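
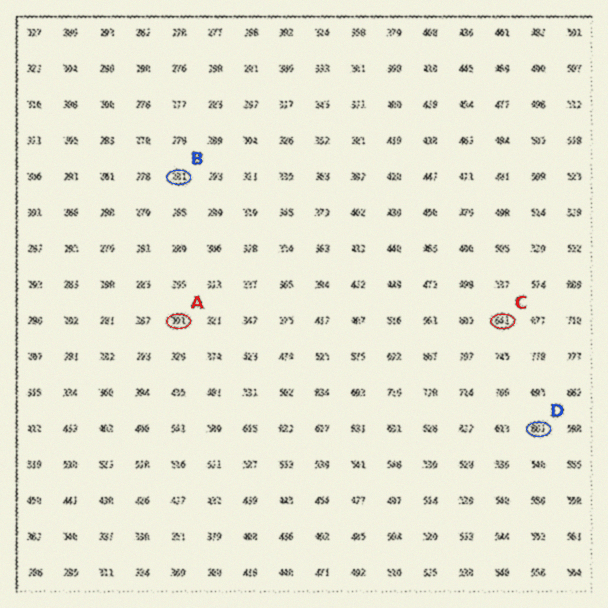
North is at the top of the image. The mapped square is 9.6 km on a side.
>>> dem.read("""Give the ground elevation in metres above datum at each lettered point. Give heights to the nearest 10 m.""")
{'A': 300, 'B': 280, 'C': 640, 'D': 600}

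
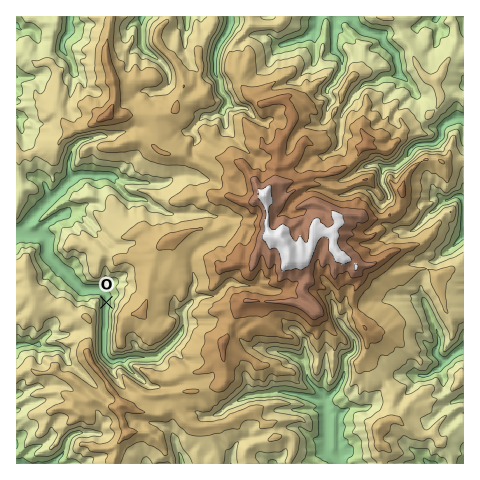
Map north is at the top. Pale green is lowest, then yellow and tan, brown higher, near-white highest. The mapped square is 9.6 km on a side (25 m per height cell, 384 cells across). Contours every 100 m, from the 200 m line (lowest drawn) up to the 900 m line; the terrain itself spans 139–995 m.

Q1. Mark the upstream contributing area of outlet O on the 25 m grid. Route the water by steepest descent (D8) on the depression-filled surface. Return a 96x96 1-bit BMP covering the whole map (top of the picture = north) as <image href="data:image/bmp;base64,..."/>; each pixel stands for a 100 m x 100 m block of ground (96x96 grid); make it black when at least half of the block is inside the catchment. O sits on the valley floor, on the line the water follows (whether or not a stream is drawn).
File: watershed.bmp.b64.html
<image width="96" height="96" href="data:image/bmp;base64,Qk2+BAAAAAAAAD4AAAAoAAAAYAAAAGAAAAABAAEAAAAAAIAEAAATCwAAEwsAAAIAAAAAAAAA////AAAAAAAAAAAAAAAAAAAAAAAAAAAAAAAAAAAAAAAAAAAAAAAAAAAAAAAAAAAAAAAAAAAAAAAAAAAAAAAAAAAAAAAAAAAAAAAAAAAAAAAAAAAAAAAAAAAAAAAAAAAAAAAAAAAAAAAAAAAAAAAAAAAAAAAAAAAAAAAAAAAAAAAAAAAAAAAAAAAAAAAAAAAAAAAAAAAAAAAAAACAAAAAAAAAAAAAAAPAAAAAAAAAAAAAAAfgAAAAAAAAAAAAAAf//AAAAAAAAAAAAA////AAAAAAAAAAAB////gAAAAAAAAAAB////gAAAAAAAAAAD////gAAAAAAAAAAH////gAAAAAAAAAAP////gAAAAAAAAAAP////gAAAAAAAAAAf////AAAAAAAAAAAf////AAAAAAAAAAAf////AAAAAAAAAAAP////gAAAAAAAAAAP////gAAAAAAAAAAP////gAAAAAAAAAAP////wAAAAAAAAAAP////wAAAAAAAAAAP////4AAAAAAAAAAP8f//8AAAAAAAAAAH4f//8AAwAAAAAAAHwP//+ADwAAAAAAAAAP/////gAAAAAAAAAP/////AAAAAAAAAAP/////AAAAAAAAAAP/////AAAAAAAAAAH/////gAAAAAAAAAH/////gAAAAAAAAAH/////gAAAAAAAAAD/////AAAAAAAAAAD////8AAAAAAAAAAD////wAAAAAAAAAAD////wAAAAAAAAAAB////wAAAAAAAAAAA////wAAAAAAAAAAAP///gAAAAAAAAAAAD//8AAAAAAAAAAAAAA/8AAAAAAAAAAAAAAB4AAAAAAAAAAAAAAAAAAAAAAAAAAAAAAAAAAAAAAAAAAAAAAAAAAAAAAAAAAAAAAAAAAAAAAAAAAAAAAAAAAAAAAAAAAAAAAAAAAAAAAAAAAAAAAAAAAAAAAAAAAAAAAAAAAAAAAAAAAAAAAAAAAAAAAAAAAAAAAAAAAAAAAAAAAAAAAAAAAAAAAAAAAAAAAAAAAAAAAAAAAAAAAAAAAAAAAAAAAAAAAAAAAAAAAAAAAAAAAAAAAAAAAAAAAAAAAAAAAAAAAAAAAAAAAAAAAAAAAAAAAAAAAAAAAAAAAAAAAAAAAAAAAAAAAAAAAAAAAAAAAAAAAAAAAAAAAAAAAAAAAAAAAAAAAAAAAAAAAAAAAAAAAAAAAAAAAAAAAAAAAAAAAAAAAAAAAAAAAAAAAAAAAAAAAAAAAAAAAAAAAAAAAAAAAAAAAAAAAAAAAAAAAAAAAAAAAAAAAAAAAAAAAAAAAAAAAAAAAAAAAAAAAAAAAAAAAAAAAAAAAAAAAAAAAAAAAAAAAAAAAAAAAAAAAAAAAAAAAAAAAAAAAAAAAAAAAAAAAAAAAAAAAAAAAAAAAAAAAAAAAAAAAAAAAAAAAAAAAAAAAAAAAAAAAAAAAAAAAAAAAAAAAAAAAAAAAAAAAAAAAAAAAAAAAAAAAAAAAAAAAAAAAAAAAAAAAAAAAAAAAAAAAAAAAAAAAAAAAAAAAAAAAAAAAA="/>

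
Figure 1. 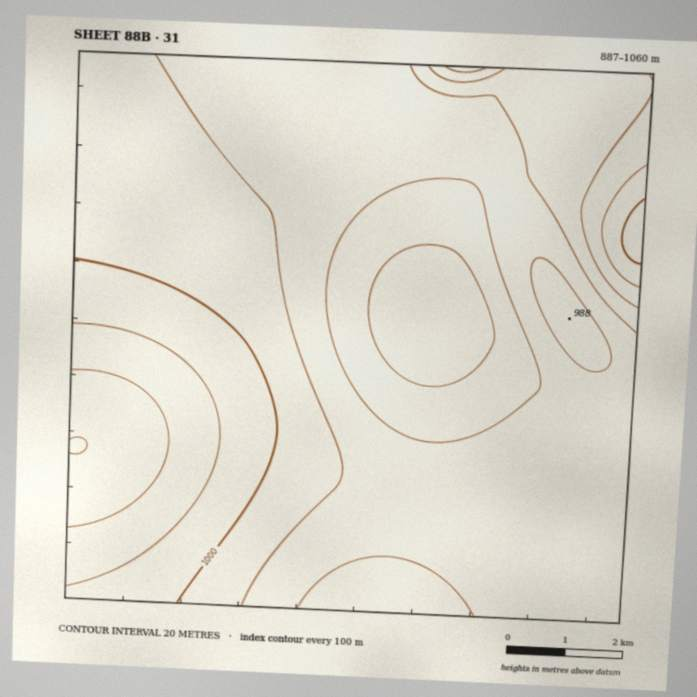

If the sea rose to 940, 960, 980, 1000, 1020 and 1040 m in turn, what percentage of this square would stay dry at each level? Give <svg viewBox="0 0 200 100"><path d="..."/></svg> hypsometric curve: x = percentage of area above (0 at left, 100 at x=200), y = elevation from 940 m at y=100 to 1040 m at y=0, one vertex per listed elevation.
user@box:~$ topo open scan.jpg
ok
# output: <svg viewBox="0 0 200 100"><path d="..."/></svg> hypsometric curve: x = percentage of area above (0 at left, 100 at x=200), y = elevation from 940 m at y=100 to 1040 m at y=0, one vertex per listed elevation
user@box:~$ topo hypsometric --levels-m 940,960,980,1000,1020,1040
<svg viewBox="0 0 200 100"><path d="M185 100l-33-20-77-20-38-20-17-20-12-20"/></svg>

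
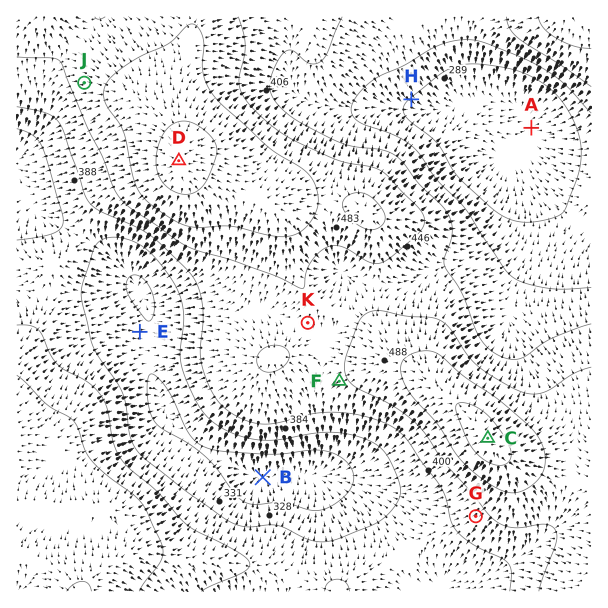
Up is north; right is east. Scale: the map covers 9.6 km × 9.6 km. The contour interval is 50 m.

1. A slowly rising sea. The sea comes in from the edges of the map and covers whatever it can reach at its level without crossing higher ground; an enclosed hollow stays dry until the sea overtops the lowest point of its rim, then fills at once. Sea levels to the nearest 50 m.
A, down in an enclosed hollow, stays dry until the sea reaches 300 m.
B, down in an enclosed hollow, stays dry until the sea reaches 350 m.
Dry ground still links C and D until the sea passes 450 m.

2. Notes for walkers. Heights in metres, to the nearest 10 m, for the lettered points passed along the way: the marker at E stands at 300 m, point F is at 440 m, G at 430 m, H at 300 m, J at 470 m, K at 440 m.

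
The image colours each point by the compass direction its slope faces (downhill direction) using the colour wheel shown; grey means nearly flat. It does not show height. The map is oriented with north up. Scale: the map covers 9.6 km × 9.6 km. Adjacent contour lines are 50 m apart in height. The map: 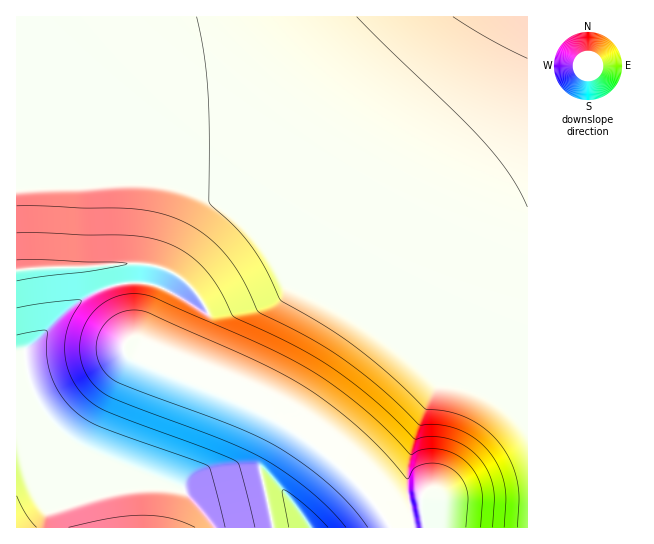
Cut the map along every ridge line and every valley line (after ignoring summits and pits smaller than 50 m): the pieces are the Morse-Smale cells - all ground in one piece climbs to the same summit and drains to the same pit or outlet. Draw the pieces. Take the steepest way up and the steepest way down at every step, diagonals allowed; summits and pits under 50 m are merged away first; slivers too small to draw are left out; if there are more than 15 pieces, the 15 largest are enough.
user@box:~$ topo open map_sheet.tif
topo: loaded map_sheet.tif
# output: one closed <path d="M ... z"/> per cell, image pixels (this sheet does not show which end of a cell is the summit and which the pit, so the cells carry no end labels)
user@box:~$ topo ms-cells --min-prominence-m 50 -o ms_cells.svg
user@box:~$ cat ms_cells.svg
<path d="M527 16l-510 0-1 254 81-3 16-3 33 0 17 4 14 7 19 18 11 16 1 6-16 38-6 6-32 9 88 35 37 18 23 15 28 21 33 32 20 25 7 14 137 0z"/><path d="M146 264l-112 4-18 3 1 257 256-1-13-61 21-41-4-5-35-17-89-36 33-8 9-12 13-34-12-20-15-16-18-9z"/><path d="M283 424l-23 42 12 60 2 2 115-1-6-13-12-16-30-31-30-24z"/>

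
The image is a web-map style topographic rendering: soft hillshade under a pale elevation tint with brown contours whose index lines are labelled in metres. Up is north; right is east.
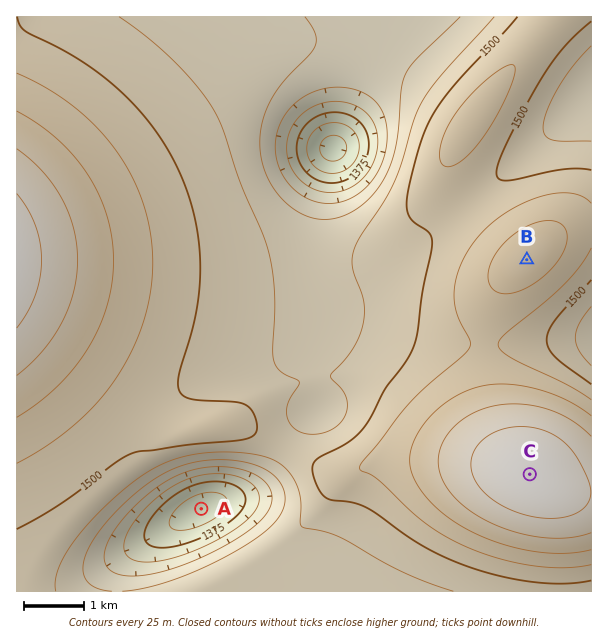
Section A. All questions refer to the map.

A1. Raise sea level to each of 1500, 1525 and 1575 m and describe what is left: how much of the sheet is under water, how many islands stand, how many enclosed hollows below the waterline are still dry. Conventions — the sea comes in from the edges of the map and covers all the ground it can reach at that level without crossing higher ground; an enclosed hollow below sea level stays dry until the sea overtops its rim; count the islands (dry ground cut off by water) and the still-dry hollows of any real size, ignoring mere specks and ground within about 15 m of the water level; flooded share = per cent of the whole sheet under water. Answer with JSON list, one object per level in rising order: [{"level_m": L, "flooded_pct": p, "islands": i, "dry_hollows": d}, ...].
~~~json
[{"level_m": 1500, "flooded_pct": 52, "islands": 0, "dry_hollows": 0}, {"level_m": 1525, "flooded_pct": 73, "islands": 0, "dry_hollows": 0}, {"level_m": 1575, "flooded_pct": 92, "islands": 0, "dry_hollows": 0}]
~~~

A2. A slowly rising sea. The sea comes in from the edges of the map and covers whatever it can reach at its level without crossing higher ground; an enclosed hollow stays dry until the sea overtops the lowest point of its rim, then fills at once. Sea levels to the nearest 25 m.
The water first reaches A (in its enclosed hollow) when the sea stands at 1450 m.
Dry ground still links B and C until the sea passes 1525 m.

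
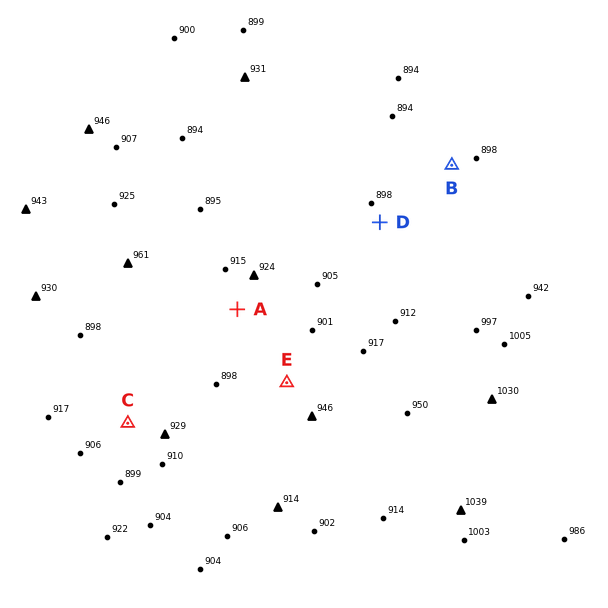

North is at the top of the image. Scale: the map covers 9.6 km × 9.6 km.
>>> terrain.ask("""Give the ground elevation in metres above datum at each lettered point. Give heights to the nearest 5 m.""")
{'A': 910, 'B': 895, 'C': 910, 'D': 900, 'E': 915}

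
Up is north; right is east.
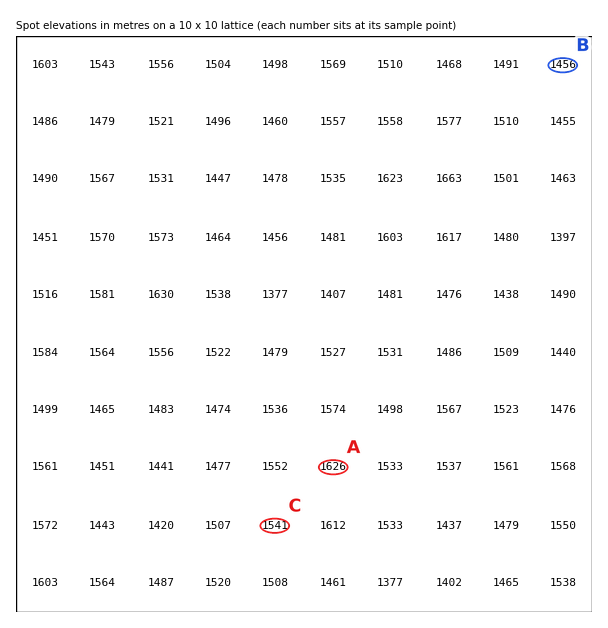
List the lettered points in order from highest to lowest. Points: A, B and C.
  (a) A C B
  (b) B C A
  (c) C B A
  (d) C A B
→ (a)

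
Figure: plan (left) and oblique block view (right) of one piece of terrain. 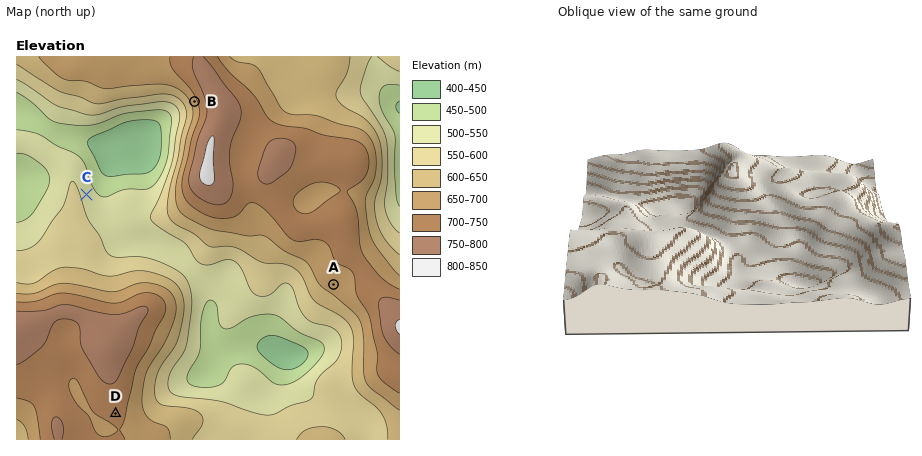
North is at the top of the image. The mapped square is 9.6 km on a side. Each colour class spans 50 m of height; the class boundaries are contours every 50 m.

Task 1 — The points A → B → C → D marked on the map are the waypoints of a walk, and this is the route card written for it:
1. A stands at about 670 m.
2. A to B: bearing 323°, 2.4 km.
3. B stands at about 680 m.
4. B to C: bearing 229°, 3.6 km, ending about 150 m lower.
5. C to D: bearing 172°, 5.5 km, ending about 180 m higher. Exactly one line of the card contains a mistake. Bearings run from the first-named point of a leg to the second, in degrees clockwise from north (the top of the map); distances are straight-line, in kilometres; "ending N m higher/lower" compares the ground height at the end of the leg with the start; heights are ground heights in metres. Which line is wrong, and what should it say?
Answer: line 2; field distance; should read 5.7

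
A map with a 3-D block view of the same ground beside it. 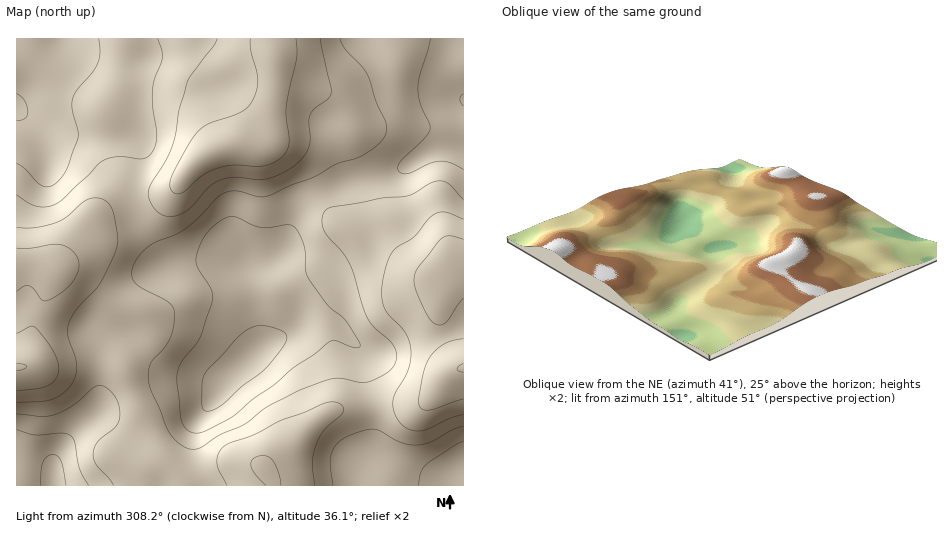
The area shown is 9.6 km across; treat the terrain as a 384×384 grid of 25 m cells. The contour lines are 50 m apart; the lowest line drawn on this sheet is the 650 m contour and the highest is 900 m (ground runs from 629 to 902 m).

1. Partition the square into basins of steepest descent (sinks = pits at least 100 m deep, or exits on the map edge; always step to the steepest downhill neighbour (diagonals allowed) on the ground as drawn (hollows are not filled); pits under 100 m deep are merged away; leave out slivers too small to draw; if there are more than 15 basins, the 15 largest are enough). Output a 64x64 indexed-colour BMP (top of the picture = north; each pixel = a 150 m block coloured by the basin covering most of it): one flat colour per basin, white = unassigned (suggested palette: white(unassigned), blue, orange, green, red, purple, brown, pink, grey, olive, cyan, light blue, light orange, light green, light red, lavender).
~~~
<image width="64" height="64" href="data:image/bmp;base64,Qk12CAAAAAAAAHYAAAAoAAAAQAAAAEAAAAABAAQAAAAAAAAIAAATCwAAEwsAABAAAAAAAAAA////ALR3HwAOf/8ALKAsACgn1gC9Z5QAS1aMAMJ34wB/f38AIr28AM++FwDox64AeLv/AIrfmACWmP8A1bDFADMzMzMzMzMzMzMzMxERERERERREREREREREREREREREMzMzMzMzMzMzMzMxERERERERREREREREREREREREREQzMzMzMzMzMzMzMxERERERERFERERERERERERERERERDMzMzMzMzMzMzMRERERERERERREREREREREREREREREMzMzMzMzMzMzMxEREREREREREUREREREREREREREREQzMzMzMzMzMzMzERERERERERERFERERERERERERERERDMzMzMzMzMzMzERERERERERERERREREREREREREREREMzMzMzMzMzMzMREREREREREREREUREREREREREREREQzMzMzMzMzMzMxERERERERERERERFERERERERERERERDMzMzMzMzMzMxERERERERERERERERREREREREREREREMzMzMzMzMzMzERERERERERERERERERREREREREREREQzMzMzMzMzMzERERERERERERERERERERERERRERERERDMzMzMzMzMzMRERERERERERERERERERERERERERFEREMzMzMzMzMzMxERERERERERERERERERERERERERERREQzMzMzMzMzMxEREREREREREREREREREREREREREREURDMzMzMzMzMzERERERERERERERERERERERERERERERREMzMzMzMzMzERERERERERERERERERERERERERERERERQREREzMzMzERERERERERERERERERERERERERERERERERERERERERERERERERERERERERERERERERERERERERERERERERERERERERERERERERERERERERERERERERERERERERERERERERERERERERERERERERERERERERERERERERERERERERERERERERERERERERERERERERERERERERERERERERERERERERERERERERERERERERERERERERERERERERERERERERERERERERERERERERERERERERERERERERERERERERERERERERERERERERERERERERERERERERERERERERERERERERERERERERERERERERERERERERERERERERERERERERERERERERERERERERERERERERERERERERERERERERERERERERERERERERERERERERERERERERERERERERERERERERERERERERERERERERERERERERERERERERERERERERERERERERERERERERERERERERERERERERERERERERERERERERERERERERERERERERERERERERERERESEREREREREREREREREREREREREREREREREREREREiIiIhERERERERERERERERERERERERERERERERERERESIiIiIRERERERERERERERERERERERERERERERERERERIiIiIhEREREREREREREREREREREREREREREREREREREiIiIiIRERERERERERERERERERERERERERERERERERESIiIiIiERERERERERERERERERERERERERERERERERERIiIiIiIREREREREREREREREREREREREREREREREREREiIiIiIiERERERERERERERERERERERERERERERERERESIiIiIiIhERERERERERERERERERERERERERERERERERIiIiIiIiIhEREREREREREREREREREREREREREREREREiIiIiIiIiIRERERERERERERERERERERERERERERERESIiIiIiIiIiIiIiERERERERERERERERERERERERERERIiIiIiIiIiIiIiIhEREREREREREREREREREREREREREiIiIiIiIiIiIiIiIRERERERERERERERERERERERERESIiIiIiIiIiIiIiIiERERERERERERERERERERERERERIiIiIiIiIiIiIiIiIhEREREREREREREREREREREREREiIiIiIiIiIiIiIiIiIRERERERERERERERERERERERESIiIiIiIiIiIiIiIiIiIhERERERERERERERERERERERIiIiIiIiIiIiIiIiIiIiIiIiEREREREREREREREREREiIiIiIiIiIiIiIiIiIiIiIiIRERERERERERERERERESIiIiIiIiIiIiIiIiIiIiIiIhERERERERERERERERERIiIiIiIiIiIiIiIiIiIiIiIiEREREREREREREREREREiIiIiIiIiIiIiIiIiIiIiIiIRERERERERERERERERESIiIiIiIiIiIiIiIiIiIiIiIiERERERERERERERERERIiIiIiIiIiIiIiIiIiIiIiIiIREREREREREREREREREiIiIiIiIiIiIiIiIiIiIiIiIhERERERERERERERERESIiIiIiIiIiIiIiIiIiIiIiIiERERERERERERERERERIiIiIiIiIiIiIiIiIiIiIiIiIREREREREREREREREREiIiIiIiIiIiIiIiIiIiIiIiIhERERERERERERERERESIiIiIiIiIiIiIiIiIiIiIiIiERERERERERERERERERIiIiIiIiIiIiIiIiIiIiIiIiIREREREREREREREREREiIiIiIiIiIiIiIiIiIiIiIiIhERERERERERERERERESIiIiIiIiIiIiIiIiIiIiIiIiERERERERERERERERER"/>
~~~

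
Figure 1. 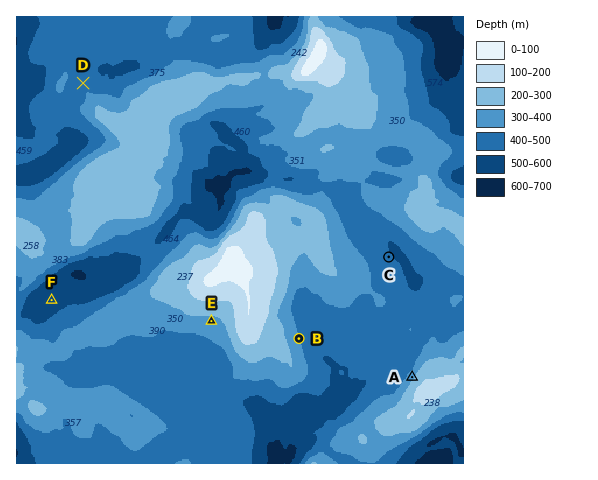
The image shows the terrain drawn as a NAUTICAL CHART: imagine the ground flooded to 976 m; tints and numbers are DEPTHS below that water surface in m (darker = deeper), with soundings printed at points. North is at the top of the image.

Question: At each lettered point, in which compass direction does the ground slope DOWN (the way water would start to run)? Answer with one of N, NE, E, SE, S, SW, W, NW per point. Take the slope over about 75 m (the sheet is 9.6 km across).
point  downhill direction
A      NW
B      E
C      NE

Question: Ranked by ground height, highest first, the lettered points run E D F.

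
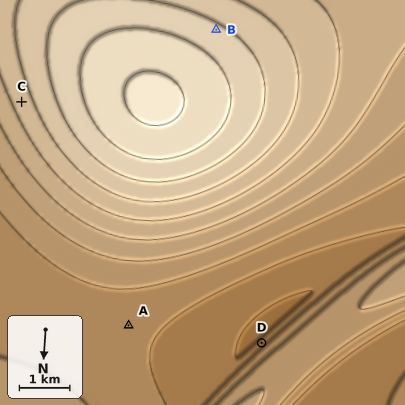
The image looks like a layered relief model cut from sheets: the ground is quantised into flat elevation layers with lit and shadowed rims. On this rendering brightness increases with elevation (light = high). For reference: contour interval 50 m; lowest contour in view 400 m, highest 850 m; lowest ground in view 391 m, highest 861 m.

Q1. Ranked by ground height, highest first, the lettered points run B C A D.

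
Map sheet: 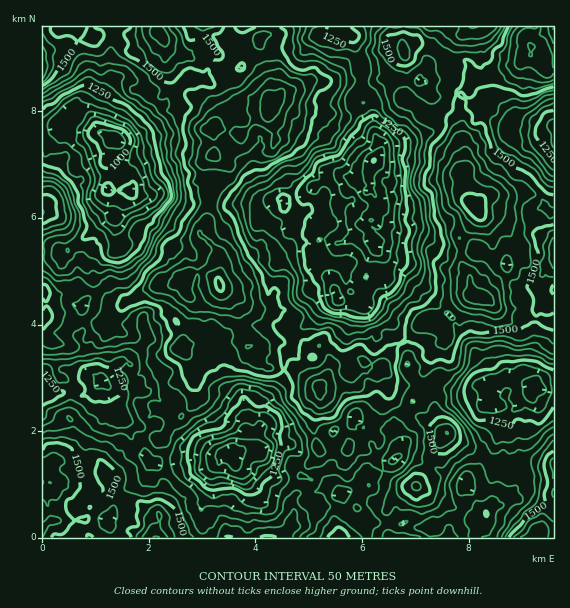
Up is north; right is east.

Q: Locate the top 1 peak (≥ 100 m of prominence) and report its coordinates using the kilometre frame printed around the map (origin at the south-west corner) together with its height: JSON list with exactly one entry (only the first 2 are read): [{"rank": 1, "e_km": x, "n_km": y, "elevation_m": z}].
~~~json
[{"rank": 1, "e_km": 8.04, "n_km": 6.29, "elevation_m": 1786}]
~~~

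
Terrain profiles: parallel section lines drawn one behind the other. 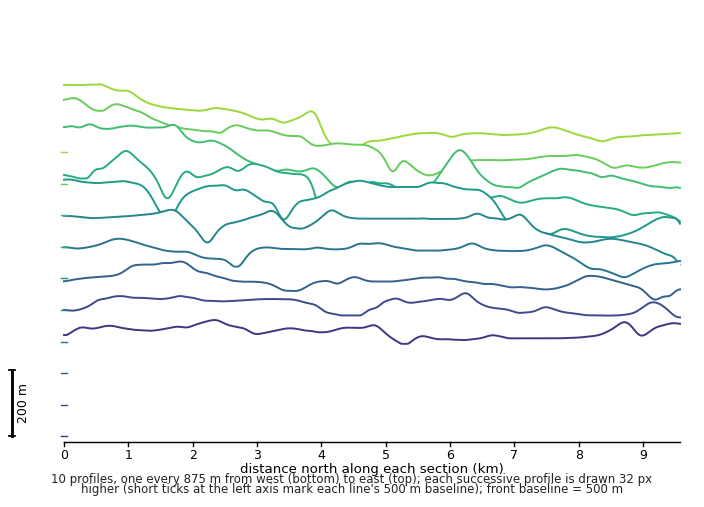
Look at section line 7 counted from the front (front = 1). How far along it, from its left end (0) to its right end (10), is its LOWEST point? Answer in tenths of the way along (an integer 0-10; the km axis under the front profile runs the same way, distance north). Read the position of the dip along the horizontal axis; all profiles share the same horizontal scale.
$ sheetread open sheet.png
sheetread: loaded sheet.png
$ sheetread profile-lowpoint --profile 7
10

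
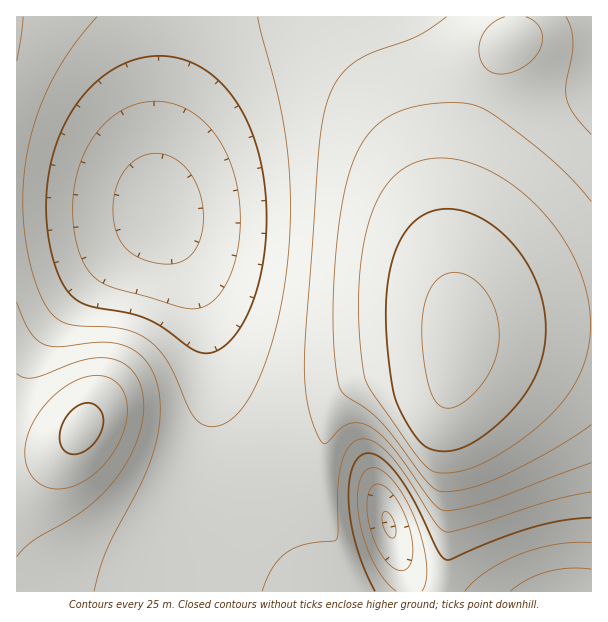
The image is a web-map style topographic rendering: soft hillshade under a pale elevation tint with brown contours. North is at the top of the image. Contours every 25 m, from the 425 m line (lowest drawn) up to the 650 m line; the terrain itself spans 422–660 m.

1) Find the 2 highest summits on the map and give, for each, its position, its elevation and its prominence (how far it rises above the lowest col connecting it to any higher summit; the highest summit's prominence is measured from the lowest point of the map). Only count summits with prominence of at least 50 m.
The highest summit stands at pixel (459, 336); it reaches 660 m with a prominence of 238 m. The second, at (81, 429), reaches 633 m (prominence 103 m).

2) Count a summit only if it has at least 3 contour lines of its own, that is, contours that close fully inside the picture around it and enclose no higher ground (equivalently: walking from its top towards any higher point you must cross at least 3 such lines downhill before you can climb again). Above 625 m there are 1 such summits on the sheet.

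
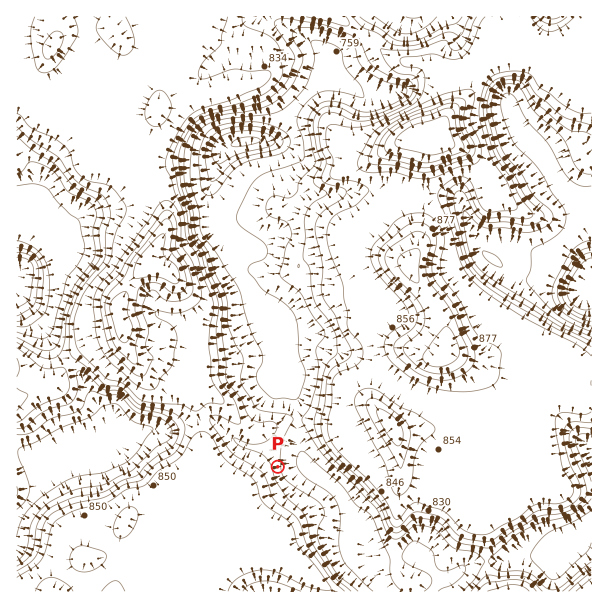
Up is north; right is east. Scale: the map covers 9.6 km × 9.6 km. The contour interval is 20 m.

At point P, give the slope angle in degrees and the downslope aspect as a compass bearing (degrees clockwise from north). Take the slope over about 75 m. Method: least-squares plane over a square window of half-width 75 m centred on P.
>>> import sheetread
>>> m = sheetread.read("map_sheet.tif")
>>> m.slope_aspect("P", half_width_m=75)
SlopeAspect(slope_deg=8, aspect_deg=81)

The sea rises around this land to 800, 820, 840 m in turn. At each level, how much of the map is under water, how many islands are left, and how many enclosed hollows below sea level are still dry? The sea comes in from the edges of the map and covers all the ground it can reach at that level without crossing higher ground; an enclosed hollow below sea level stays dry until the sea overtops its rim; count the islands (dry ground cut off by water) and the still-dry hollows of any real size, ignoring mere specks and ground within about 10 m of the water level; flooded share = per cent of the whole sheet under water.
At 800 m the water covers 36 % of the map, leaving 0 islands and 0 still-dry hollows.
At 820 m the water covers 42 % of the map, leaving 0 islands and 0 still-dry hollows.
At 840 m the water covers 51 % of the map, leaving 0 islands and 0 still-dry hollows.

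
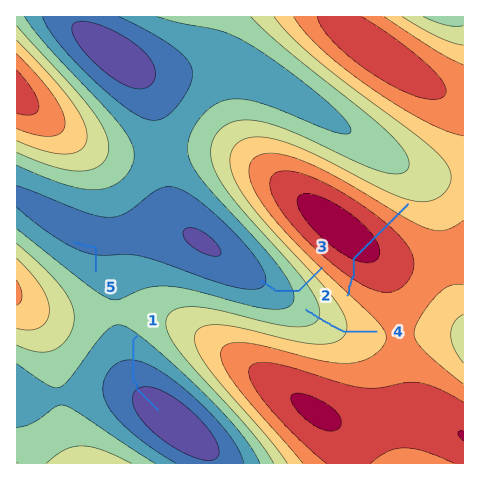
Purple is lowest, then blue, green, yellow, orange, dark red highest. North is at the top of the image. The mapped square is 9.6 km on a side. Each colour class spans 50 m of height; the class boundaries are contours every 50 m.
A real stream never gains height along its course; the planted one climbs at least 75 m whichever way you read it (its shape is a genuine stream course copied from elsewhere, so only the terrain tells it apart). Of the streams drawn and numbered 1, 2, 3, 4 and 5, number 2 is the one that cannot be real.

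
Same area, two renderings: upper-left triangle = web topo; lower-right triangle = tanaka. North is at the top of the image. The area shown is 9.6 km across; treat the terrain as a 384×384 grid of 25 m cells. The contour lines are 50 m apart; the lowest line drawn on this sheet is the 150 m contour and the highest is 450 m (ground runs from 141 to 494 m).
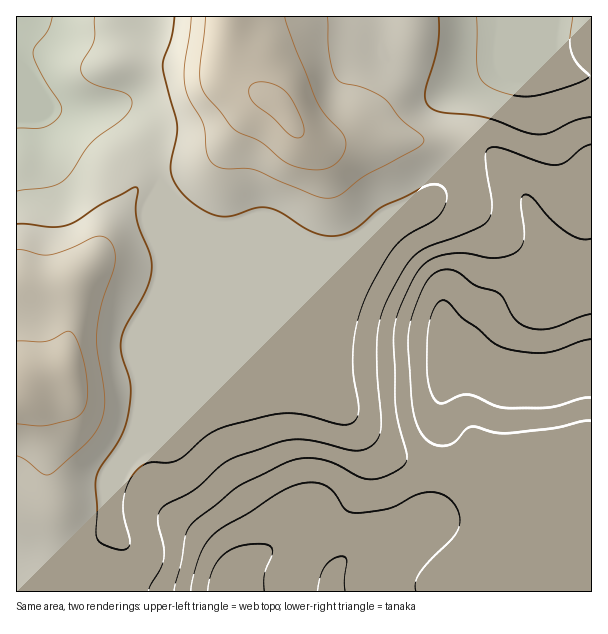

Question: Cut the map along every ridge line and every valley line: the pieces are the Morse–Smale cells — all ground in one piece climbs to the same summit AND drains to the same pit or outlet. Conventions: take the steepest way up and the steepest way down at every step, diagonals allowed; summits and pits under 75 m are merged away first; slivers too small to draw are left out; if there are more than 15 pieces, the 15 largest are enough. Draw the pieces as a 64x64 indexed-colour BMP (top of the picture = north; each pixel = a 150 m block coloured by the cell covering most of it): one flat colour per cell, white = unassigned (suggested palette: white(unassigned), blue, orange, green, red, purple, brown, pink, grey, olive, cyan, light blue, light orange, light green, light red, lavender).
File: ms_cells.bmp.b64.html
<image width="64" height="64" href="data:image/bmp;base64,Qk12CAAAAAAAAHYAAAAoAAAAQAAAAEAAAAABAAQAAAAAAAAIAAATCwAAEwsAABAAAAAAAAAA////ALR3HwAOf/8ALKAsACgn1gC9Z5QAS1aMAMJ34wB/f38AIr28AM++FwDox64AeLv/AIrfmACWmP8A1bDFADMzMxERERERERERERERERERERERERERERERIiIiIiIiMzMzEREREREREREREREREREREREREREREREiIiIiIiIzMzMxERERERERERERERERERERERERERERESIiIiIiIjMzMzERERERERERERERERERERERERERERERIiIiIiIiMzMzMxEREREREREREREREREREREREREREREiIiIiIiIzMzMzMRERERERERERERERERERERERERERESIiIiIiIjMzMzMzERERERERERERERERERERERERERERIiIiIiIiMzMzMzMxEREREREREREREREREREREREREREiIiIiIiIzMzMzMzERERERERERERERERERERERERERESIiIiIiIjMzMzMzMRERERERERERERERERERERERERERIiIiIiIiMzMzMzMxERERERERERERERERERERERERERIiIiIiIiIzMzMzMzERERERERERERERERERERERERERIiIiIiIiIjMzMzMzMREREREREREREREREREREREREREiIiIiIiIiMzMzMzMzERERERERERERERERERERERESIiIiIiIiIiIzMzMzMzMRERERERERERERERERERESIiIiIiIiIiIiIjMzMzMzMzEREREREREREREREREREiIiIiIiIiIiIiIiMzMzMzMzMREREREREREREREREREiIiIiIiIiIiIiIiIzMzMzMzMxEREREREREREREREREiIiIiIiIiIiIiIiIjMzMzMzMzMREREREREREREREREiIiIiIiIiIiIiIiIiMzMzMzMzMxEREREREREREREREiIiIiIiIiIiIiIiIiIzMzMzMzMzMRERERERERERERESIiIiIiIiIiIiIiIiIjMzMzMzMzMxERERERERERERESIiIiIiIiIiIiIiIiIiMzMzMzMzMzERERERERERERERIiIiIiIiIiIiIiIiIiIzMzMzMzMzMxERERERERERERIiIiIiIiIiIiIiIiIiIjMzMzMzMzMzEREREREREREREiIiIiIiIiIiIiIiIiIiMzMzMzMzMzMRERERERERERESIiIiIiIiIiIiIiIiIiIzMzMzMzMzMxERERERERERESIiIiIiIiIiIiIiIiIiIjMzMzMzMzMzERERERERERERIiIiIiIiIiIiIiIiIiIiMzMzMzMzMzMRERERERERERIiIiIiIiIiIiIiIiIiIiUzMzMzMzMzMxERERERERERIiIiIiIiIiIiIiIiIiIiJTMzMzMzMzMzERERERERERIiIiIiIiIiIiIiIiIiIiIlMzMzMzMzMzMRERERERERIiIiIiIiIiIiIiIiIiIiIlUzMzMzMzMzMxERERERERIiIiIiIiIiIiIiIiIiIiIiVTMzMzMzMzMzERERERERIiIiIiIiIiIiIiIiIiIiIiVVMzMzMzMzMzMRERERERIiIiIiIiIiIiIiIiIiIiIiVVUzMzMzMzMzMxERERERIiIiIiIiIiIiIiIiIiIiIiVVVTMzMzMzMzMzERERERIiIiIiIiIiIiIiIiIiIiIiJVVVMzMzMzMzMzMRERERIiIiIiIiIiIiIiIiIiIiIiIlVVUzMzMzMzMzMxERERIiIiIiIiIiIiIiIiIiIiIiIiVVVTMzMzMzMzMzERERIiIiIiREREQiIiIiIiIiIiIiVVVVMzMzMzMzMzMRERIiIiIkREREREQiIiIiIiIiIiJVVVUzMzMzMzMzMxERREREREREREREREIiIiIiIiIiIlVVVTMzMzMzMzMzERREREREREREREREREIiIiIiIiIlVVVVMzMzMzMzMzMRREREREREREREREREREIiIiIiIiVVVVUzMzMzMzMzMxREREREREREREREREREREIiIiIiVVVVVTMzMzMzMzMzREREREREREREREREREREQiIiIiJVVVVVMzMzMzMzMzNEREREREREREREREREREREIiIiJVVVVVUzMzMzMzMzM0REREREREREREREREREREQiIiJVVVVVVTMzMzMzMzM0REREREREREREREREREREREIiJVVVVVVVMzMzMzMzMzREREREREREREREREREREREQiVVVVVVVVUzMzMzMzMzNEREREREREREZmZmZmZmZmZlVVVVVVVVVTMzMzMzMzNEREREREREREZmZmZmZmZmZmVVVVVVVVVVMzMzMzMzM0REREREREREZmZmZmZmZmZmZVVVVVVVVVUzMzMzMzNERERERERERERmZmZmZmZmZmZlVVVVVVVVVTM0RERERERERERERERERmZmZmZmZmZmZmVVVVVVVVVVMzREREREREREREREREZmZmZmZmZmZmZmZlVVVVVVVVUzREREREREREREREREZmZmZmZmZmZmZmZmZVVVVVVVVTREREREREREREREREZmZmZmZmZmZmZlVVVVVVVVVVVVRERERERERERERERERmZmZmZmZmZmVVVVVVVVVVVVVVVERERERERERERERERmZmZmZmZmZmVVVVVVVVVVVVVVVURERERERERERERERGZmZmZmZmZmZVVVVVVVVVVVVVVVREREREREREREREREZmZmZmZmZmZlVVVVVVVVVVVVVVVERERERERERERERERmZmZmZmZmZmVVVVVVVVVVVVVVVURERERERERERERERGZmZmZmZmZmZVVVVVVVVVVVVVVV"/>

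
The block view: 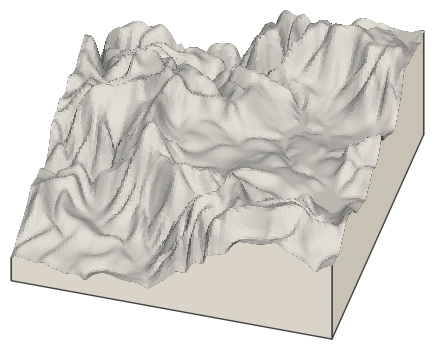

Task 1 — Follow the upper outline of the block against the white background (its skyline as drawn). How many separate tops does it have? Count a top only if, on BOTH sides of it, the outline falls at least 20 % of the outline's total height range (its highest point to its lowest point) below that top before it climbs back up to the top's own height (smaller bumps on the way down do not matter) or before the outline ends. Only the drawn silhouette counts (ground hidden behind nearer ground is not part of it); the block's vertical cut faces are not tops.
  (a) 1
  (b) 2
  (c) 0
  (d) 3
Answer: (c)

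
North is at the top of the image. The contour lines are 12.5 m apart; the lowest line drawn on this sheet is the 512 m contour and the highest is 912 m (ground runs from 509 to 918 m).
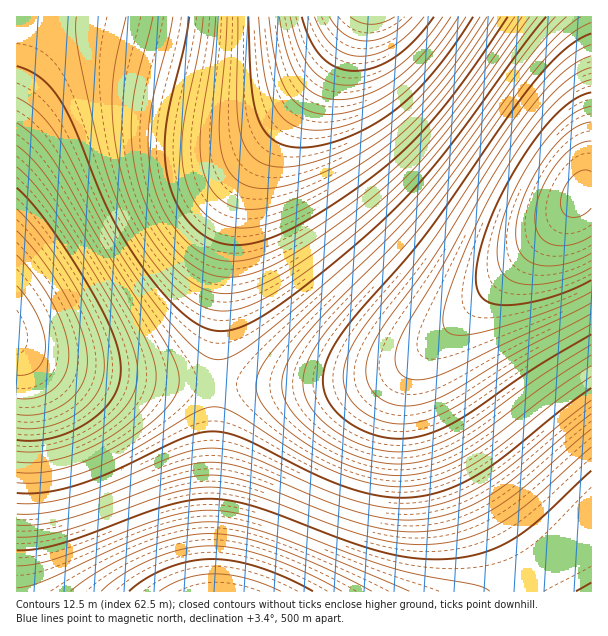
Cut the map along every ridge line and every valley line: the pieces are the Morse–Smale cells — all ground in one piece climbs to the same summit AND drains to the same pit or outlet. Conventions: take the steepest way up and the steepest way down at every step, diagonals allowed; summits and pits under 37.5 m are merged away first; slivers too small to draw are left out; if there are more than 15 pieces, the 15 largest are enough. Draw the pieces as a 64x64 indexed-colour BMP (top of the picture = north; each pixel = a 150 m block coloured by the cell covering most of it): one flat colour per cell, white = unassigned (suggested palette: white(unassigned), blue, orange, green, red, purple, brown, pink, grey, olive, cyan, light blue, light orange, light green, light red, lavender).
<image width="64" height="64" href="data:image/bmp;base64,Qk12CAAAAAAAAHYAAAAoAAAAQAAAAEAAAAABAAQAAAAAAAAIAAATCwAAEwsAABAAAAAAAAAA////ALR3HwAOf/8ALKAsACgn1gC9Z5QAS1aMAMJ34wB/f38AIr28AM++FwDox64AeLv/AIrfmACWmP8A1bDFAEREREREREREREREIiIiIiIiIiIiIiIiIiIiIiIiIiIiREREREREREREREQiIiIiIiIiIiIiIiIiIiIiIiIiIiJERERERERERERERCIiIiIiIiIiIiIiIiIiIiIiIiIiIkREREREREREREREIiIiIiIiIiIiIiIiIiIiIiIiIiIiREREREREREREREQiIiIiIiIiIiIiIiIiIiIiIiIiIiJERERERERERERERCIiIiIiIiIiIiIiIiIiIiIiIiIiIkREREREREREREREIiIiIiIiIiIiIiIiIiIiIiIiIiIiREREREREREREREQiIiIiIiIiIiIiIiIiIiIiIiIiIiJERERERERERERERCIiIiIiIiIiIiIiIiIiIiIiIiIiIkREREREREREREREIiIiIiIiIiIiIiIiIiIiIiIiIiIiREREREREREREREQiIiIiIiIiIiIiIiIiIiIiIiIiIiJERERERERERERERCIiIiIiIiIiIiIiIiIiIiIiIiIiIkREREREREREREREIiIiIiIiIiIiIiIiIiIiIiIiIiIiREREREREREREREQiIiIiIiIiIiIiIiIiIiIiIiIiIiJERERERERERERERCIiIiIiIiIiIiIiIiIiIiIiIiIiIkREREREREREREREIiIiIiIiIiIiIiIiIiIiIiIiIiIiREREREREREREREQiIiIiIiIiIiIiIiIiIiIiIiIiIiJERERERERERERERCIiIiIiIiIiIiIiIiIiIiIiIiIiIkREREREREREREREIiIiIiIiIiIiIiIiIiIiIiIiIiIiREREREREREREREQiIiIiIiIiIiIiIiIiIiIiIiIiIiJERERERERERERERCIiIiIiIiIiIiIiIiIiIiIiIiIiIkREREREREREREREIiIiIiIiIiIiIiIiIiIiIiIiIiIiREREREREREREREQiIiIiIiIiIiIiIiIiIiIiIiIiIiJEREREREREQzMzMxERERERERESIiIiIiIiIiIiIiIiIkREREQzMzMzMzMzERERERERERERESIiIiIiIiIiIiIiREQzMzMzMzMzMzMRERERERERERERESIiIiIiIiIiIiJEMzMzMzMzMzMzMxEREREREREREREREiIiIiIiIiIiIjMzMzMzMzMzMzMzERERERERERERERERIiIiIiIiIiIiMzMzMzMzMzMzMzMRERERERERERERERESIiIiIiIiIiIzMzMzMzMzMzMzMxEREREREREREREREREiIiIiIiIiIjMzMzMzMzMzMzMzMRERERERERERERERERIiIiIiIiIiMzMzMzMzMzMzMzMxERERERERERERERERESIiIiIiIiIzMzMzMzMzMzMzMzERERERERERERERERERESIiIiIiIjMzMzMzMzMzMzMzMREREREREREREREREREREiIiIiIiMzMzMzMzMzMzMzMxERERERERERERERERERERIiIiIiIzMzMzMzMzMzMzMzERERERERERERERERERERESIiIiIjMzMzMzMzMzMzMzMREREREREREREREREREREREiIiIiMzMzMzMzMzMzMzMxERERERERERERERERERERERIiIiIzMzMzMzMzMzMzMzERERERERERERERERERERERESIiIjMzMzMzMzMzMzMzMxEREREREREREREREREREREREiIiMzMzMzMzMzMzMzMzERERERERERERERERERERERERIiIzMzMzMzMzMzMzMzMRERERERERERERERERERERERESIjMzMzMzMzMzMzMzMxERERERERERERERERERERERERIiMzMzMzMzMzMzMzMzMRERERERERERERERERERERERESIzMzMzMzMzMzMzMzMxEREREREREREREREREREREREREjMzMzMzMzMzMzMzMzERERERERERERERERERERERERERMzMzMzMzMzMzMzMzMxEREREREREREREREREREREREREzMzMzMzMzMzMzMzMzMRERERERERERERERERERERERETMzMzMzMzMzMzMzMzMxERERERERERERERERERERERERMzMzMzMzMzMzMzMzMzMREREREREREREREREREREREREzMzMzMzMzMzMzMzMzMzERERERERERERERERERERERETMzMzMzMzMzMzMzMzMzMRERERERERERERERERERERERMzMzMzMzMzMzMzMzMzMzEREREREREREREREREREREREzMzMzMzMzMzMzMzMzMzMxERERERERERERERERERERETMzMzMzMzMzMzMzMzMzMzMRERERERERERERERERERERMzMzMzMzMzMzMzMzMzMzMxEREREREREREREREREREREzMzMzMzMzMzMzMzMzMzMzMRERERERERERERERERERETMzMzMzMzMzMzMzMzMzMzMzERERERERERERERERERERMzMzMzMzMzMzMzMzMzMzMzMxEREREREREREREREREREzMzMzMzMzMzMzMzMzMzMzMzERERERERERERERERERETMzMzMzMzMzMzMzMzMzMzMzMxERERERERERERERERERMzMzMzMzMzMzMzMzMzMzMzMzMREREREREREREREREREzMzMzMzMzMzMzMzMzMzMzMzMxERERERERERERERERETMzMzMzMzMzMzMzMzMzMzMzMzMRERERERERERERERER"/>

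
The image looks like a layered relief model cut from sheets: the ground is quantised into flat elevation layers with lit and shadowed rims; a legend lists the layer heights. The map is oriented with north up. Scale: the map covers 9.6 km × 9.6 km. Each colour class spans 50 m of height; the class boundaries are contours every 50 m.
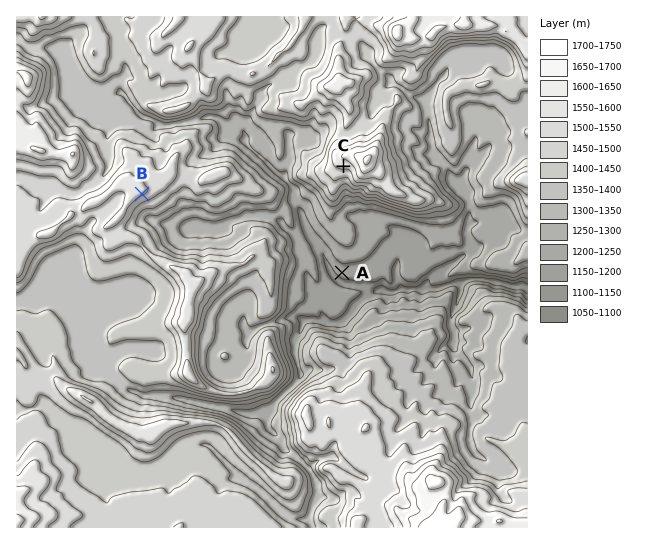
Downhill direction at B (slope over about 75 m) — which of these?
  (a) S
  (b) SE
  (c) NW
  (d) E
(b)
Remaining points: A SW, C S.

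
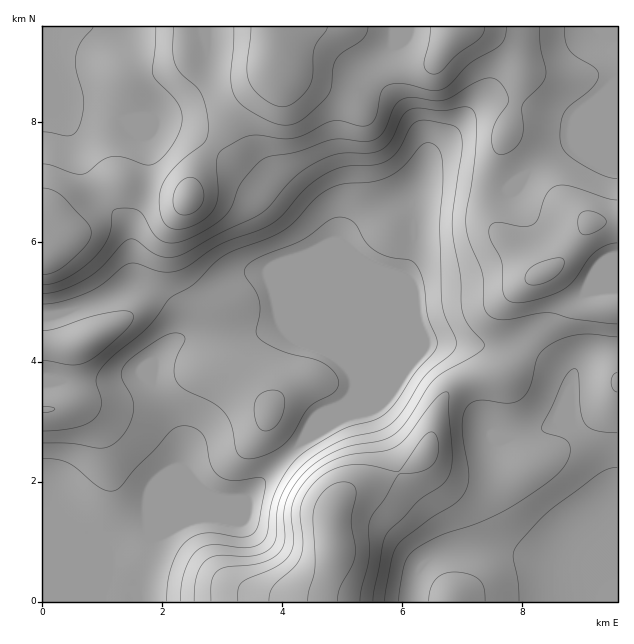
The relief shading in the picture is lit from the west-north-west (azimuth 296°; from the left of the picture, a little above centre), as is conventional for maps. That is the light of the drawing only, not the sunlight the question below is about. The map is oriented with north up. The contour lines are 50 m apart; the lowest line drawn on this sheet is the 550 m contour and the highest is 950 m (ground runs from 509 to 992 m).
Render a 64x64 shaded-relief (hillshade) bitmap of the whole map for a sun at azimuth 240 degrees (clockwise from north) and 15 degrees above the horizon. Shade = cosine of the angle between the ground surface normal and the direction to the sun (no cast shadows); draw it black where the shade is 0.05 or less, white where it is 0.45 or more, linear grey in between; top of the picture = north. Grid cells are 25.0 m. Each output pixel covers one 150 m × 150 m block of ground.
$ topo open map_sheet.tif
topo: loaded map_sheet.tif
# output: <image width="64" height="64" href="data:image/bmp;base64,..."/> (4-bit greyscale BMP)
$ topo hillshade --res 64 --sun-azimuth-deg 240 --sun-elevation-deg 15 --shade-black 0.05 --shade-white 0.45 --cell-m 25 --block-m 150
<image width="64" height="64" href="data:image/bmp;base64,Qk12CAAAAAAAAHYAAAAoAAAAQAAAAEAAAAABAAQAAAAAAAAIAAATCwAAEwsAABAAAAAAAAAAAAAAABEREQAiIiIAMzMzAERERABVVVUAZmZmAHd3dwCIiIgAmZmZAKqqqgC7u7sAzMzMAN3d3QDu7u4A////AIiIiIiIib3u7dy7qqqqqYh1MhETaauXZVVVVWd3eIiIiIiIiIiJvO7t3LqqmqqZmHVCERNYqpdlVVVVZ3d4iIiIiIiIiIms3t3LmIeImZmZhkMREleZh2VVVVVnd3iIiIiIiIiIiavN3Ll1VWeJqqqHUxASR4h2ZlVVVmd3iIiIiIiIiIiJmrzLhkIjV5vMy5ZCEBJXiHdmZmZmZ3eIiIiIiIiIiIiZq6lkISRpve7bljEAE1eIh3d3Zmd3d4iIiIiIiIiJiIiZl1IRNpzv/+uFIRI1Z4iIiIh3d3d3iIiIiIiIiZmIiIiGQyNZz///6nQhI1Z3eImYiIh3d3eIiIiIiImZmIiIiHZVVov////adCJFZ3d4iJiIiHd3d4iIiIiImZmYd4iIh3eInP///sl1NFZ3ZneIiIiId3d3iIiIiImaqZd3iIiIiIiL///9uXVFVnZmd4h3eIiHd3eIiIiImaqph2eIiIiIiJvv//25dlVWZnd4d3Z3iIh3d3eIiJmau6mHZ4iIiJqqq87/7Ll2VVZneIh2VWd4iId3d3iImau7qXdniIiKu7qqvN3cqHZVVWeIh2VEVniIh3d3d4iqu7upd3d4iJvMu6mrzMuYZURFZ4mHUzNWeIh3d3d3iKu8y6mHd3eJq7y7qZmqqpdlREVomYZCI0Z4iHd3d3eJu7y7mHd3d4mqu7u6mIiZh2VDNGiahSESRniHd3d3eInMy7qYd3d3iJq7zLqYd3iHZUM1aKqFIAJGeId3d3eImcu7qYh3ZmeImrvMy6hmZ3h2VEV5u5UQAleIiHd3eImZu6mYd2ZmZ4mavMzLqGVXiHdlV4q7liATaJmYh3iImaqZmHdmZmZ3iau8zMuYZVaIh3d4m8ynMSR5qph3eIiaqod3ZVVVZniaq7zMupdlVniIiIibzLhTRpq6mHd4iau7ZmZVREVmeJq7u7uph2VniIiIiJvNynVnq7qXZneJq7t3dmVERWeJqruqqZiHZmd3dniIis3Kh3irqXZVZ4mru4iIdURFZ4mqqpmYh3dmd3ZVeIiJvMqHeJmHZUVniau6qqmGVFZ4iaqpiId3dmZmVEZ4iIiauod3h3ZVRWeJq6m7updlVniJqpiHd3ZmZmVEV4iIiImpiId2ZlVWZ3iamau6l2VmeImZiHd3ZmZlVVaIiIiIiJqqmYd3d3d3iZqZmamHZmZ3iZmId3d3dmZniIiIiIiImszLqYiIiIiJqqp3iHdmZmZ4mZiIh3d2Z4iIiIiIiIic3t26qZmZmZq7y3d3dmZmVWeJmZiId2Z4iIiIiIiIiK3u7cuqmZqqq8zMh3d2ZmZVV4mZmYh3ZniIiIiIiIiJvu7tzLqqqqq7zMyZmId2ZlVWiJmIh3ZmiIiIiIiIiInO7dzMy7qqqqqqqbqZiHd2ZmeIiId3ZlaIiIiIiIiIic7dzMzMu6qZmYiHupmId3d3iIiHd2ZlV4iIiIiIiIiKztzMzN3LqZh3d3e6mId3d4mqmIdmZlVniIiIiIiIiIrd3MzN3cuph2Z4iJmHd2Z4q8upd2ZmZniIiIiIiIiIm83d3N3cuph2VGeIiHZmVWi83Kl2Znd3iIiIiIiIiaqqvN3d3cuph3ZUV4h3dmVVab3cuXd3eIiIiIiIiImqqZm83u7dy5h3d2ZWiHd3ZURovu25h3iJmZmYiIiImqqYiKzu7ty5h3eIh3eIh3dkNFi+7cqYiJmZmIiIiImqqYd4re/u26h3eImZmJmHdkM0WL7u25h3iZmId3d4iaqYh3it7+3Kh2d4mqqYiHdkMzVpve7bl2ZniIdmZneJmZh3eK3v7bl2Z4mquodmZlM0V4q87uyWRFZ3dlVWZ4mZiId4rO7sqHZ4maqoZURlQ0V5qqve24QyNWd2VVVnmZmIh4is7uyod4iaqYZDM1VEV5qpmb3KYxI1Z3dlVniZqZiIiKze7Kh3iJmYZDM0VERoqph3q7ljIkVnd3ZmeJmqmYiIrN7suYiImYZUNEVERXmZdlaKqGQ0Vmd3d3d4mquph3ir3d3KmIiIdURFZ0RGeIdkRompdVVnd3iIiIiau7mHZ5vN3cuYiIdlVWeIVVaIh1VWiamHZ3d3iZmYiZvMuXVWisze3KiHdmZniIhWZ4iHZmeJqpiIh3iaupmZq8yoVEaKvN7tqXZmZniIiGd4iYd3eImqqZmIibzLqYmszJZDNoq83u2odlVmeIiId4iZmHiIiau6qZmbzcuYiavLhSI2m8ze7KhlVWd4iIiIiJmYiIiJu7uqqrzdyod4q7l0Iki9zM3cqGVVZ3iIiIiImZmIiJq8zLq7zd25d3iamFMket3LvMuodmZneIiIiIiZmZmZmszLu7zd3Kh2Z4iGVEac7bmau6mHZnd4iIiIiJqqqZmrzcurzd3LmHZVZmZmaL3tqImqqph3d3eIiIiJmqqpmazcuqvN3cqXZURVZneKzduGZ5mqqXZmd3eIiImaqpiJrNypm83cuYdkQ0VniJq8ynVXiaupdVVmd3eIiZqph3m8y5iazdypdlQ0RniJmau5dmeJqqhURFZnd4iJmZh3eb3Kh4rN3Kh2VEVneIiImqqHZ4iZhkM0Vmd3iIiIh3eKzcqHis3cqHZlZneId3iau5h3d3h2QzRWd3eIiIiHeJvdyYeKzdyodmZ3d3dmeIq8uYdmZmVDRWZ3eIiIiHd4q925iIrN3Kh3d3d3dlV4isy6h1VFVURFZ3eI"/>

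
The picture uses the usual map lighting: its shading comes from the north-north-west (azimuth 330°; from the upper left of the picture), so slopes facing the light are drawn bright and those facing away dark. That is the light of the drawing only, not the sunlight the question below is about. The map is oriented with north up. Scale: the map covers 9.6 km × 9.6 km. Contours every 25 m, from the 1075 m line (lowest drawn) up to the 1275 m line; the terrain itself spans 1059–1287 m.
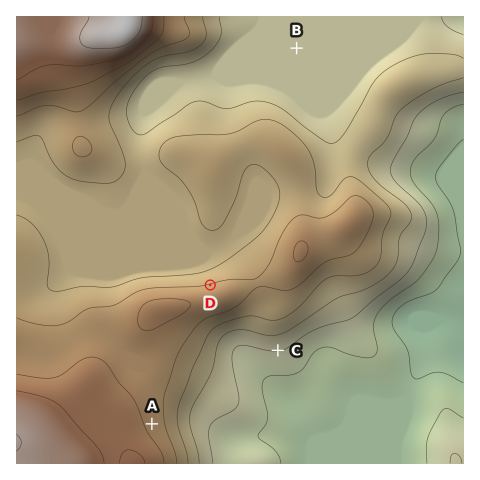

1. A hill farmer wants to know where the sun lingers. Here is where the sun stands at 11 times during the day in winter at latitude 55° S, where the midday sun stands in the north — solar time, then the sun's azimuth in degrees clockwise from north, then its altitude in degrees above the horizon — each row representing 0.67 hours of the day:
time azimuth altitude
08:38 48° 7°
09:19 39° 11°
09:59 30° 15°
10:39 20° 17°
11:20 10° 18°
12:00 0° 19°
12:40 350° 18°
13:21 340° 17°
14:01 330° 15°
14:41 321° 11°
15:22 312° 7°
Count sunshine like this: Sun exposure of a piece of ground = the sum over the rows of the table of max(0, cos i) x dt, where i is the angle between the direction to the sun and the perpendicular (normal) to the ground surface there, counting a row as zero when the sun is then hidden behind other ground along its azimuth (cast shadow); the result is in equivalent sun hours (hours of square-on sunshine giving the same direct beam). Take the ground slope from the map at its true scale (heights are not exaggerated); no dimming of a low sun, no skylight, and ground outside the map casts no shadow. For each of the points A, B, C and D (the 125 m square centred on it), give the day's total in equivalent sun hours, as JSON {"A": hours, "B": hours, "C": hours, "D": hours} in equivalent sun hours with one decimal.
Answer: {"A": 1.9, "B": 1.8, "C": 1.4, "D": 2.4}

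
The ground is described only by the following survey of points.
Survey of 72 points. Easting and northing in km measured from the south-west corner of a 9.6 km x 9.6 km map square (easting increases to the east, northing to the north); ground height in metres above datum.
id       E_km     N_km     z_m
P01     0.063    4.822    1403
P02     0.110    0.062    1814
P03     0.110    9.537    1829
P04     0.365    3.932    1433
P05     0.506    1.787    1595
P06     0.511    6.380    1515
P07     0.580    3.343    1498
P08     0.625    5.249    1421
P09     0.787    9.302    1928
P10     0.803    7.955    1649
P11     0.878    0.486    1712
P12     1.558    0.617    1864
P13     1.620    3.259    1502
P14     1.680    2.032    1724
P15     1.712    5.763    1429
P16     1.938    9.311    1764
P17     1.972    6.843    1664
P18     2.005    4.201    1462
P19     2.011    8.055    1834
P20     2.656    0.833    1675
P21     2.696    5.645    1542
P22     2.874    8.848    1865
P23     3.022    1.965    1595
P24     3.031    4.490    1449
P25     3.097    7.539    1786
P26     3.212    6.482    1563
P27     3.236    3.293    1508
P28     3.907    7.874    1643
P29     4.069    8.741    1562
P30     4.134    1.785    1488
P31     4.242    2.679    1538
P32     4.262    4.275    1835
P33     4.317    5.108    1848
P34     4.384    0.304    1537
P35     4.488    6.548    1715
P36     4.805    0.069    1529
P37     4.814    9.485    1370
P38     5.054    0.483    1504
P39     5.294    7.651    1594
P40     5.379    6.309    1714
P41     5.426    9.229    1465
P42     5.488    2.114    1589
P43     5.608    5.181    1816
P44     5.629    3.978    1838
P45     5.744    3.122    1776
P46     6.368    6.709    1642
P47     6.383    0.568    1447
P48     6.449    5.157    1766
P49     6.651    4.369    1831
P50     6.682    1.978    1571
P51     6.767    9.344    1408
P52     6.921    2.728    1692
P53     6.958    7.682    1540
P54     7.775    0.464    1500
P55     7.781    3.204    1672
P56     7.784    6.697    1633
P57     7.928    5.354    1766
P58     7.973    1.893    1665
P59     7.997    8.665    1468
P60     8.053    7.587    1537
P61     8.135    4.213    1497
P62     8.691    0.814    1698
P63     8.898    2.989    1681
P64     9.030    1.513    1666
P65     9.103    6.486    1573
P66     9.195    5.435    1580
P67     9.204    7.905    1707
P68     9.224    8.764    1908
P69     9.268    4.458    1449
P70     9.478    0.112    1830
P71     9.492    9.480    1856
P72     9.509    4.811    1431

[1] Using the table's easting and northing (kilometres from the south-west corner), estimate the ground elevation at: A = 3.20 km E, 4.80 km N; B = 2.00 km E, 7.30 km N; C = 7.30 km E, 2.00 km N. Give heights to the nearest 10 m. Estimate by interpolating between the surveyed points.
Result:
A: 1530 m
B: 1800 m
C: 1630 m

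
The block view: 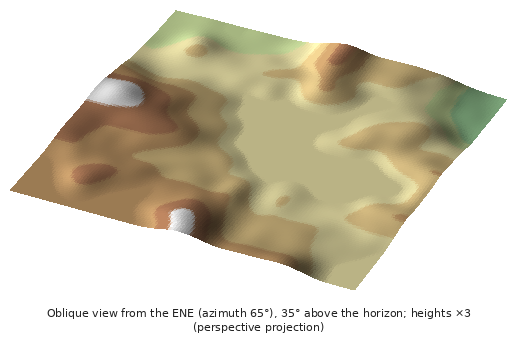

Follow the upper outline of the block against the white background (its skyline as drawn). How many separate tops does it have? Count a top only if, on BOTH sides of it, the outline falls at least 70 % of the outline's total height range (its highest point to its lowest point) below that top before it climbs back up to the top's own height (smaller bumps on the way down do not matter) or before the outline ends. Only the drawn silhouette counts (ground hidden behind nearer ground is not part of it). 0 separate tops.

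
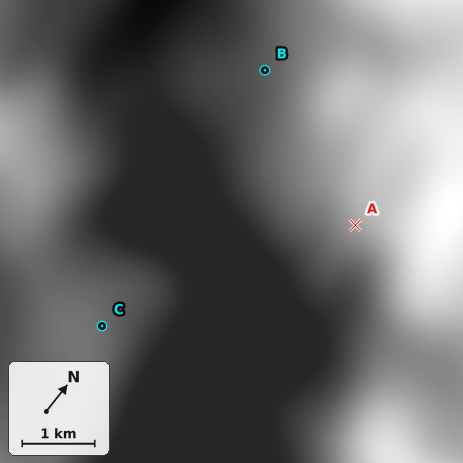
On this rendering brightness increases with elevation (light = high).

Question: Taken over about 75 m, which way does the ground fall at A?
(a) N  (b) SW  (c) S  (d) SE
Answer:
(c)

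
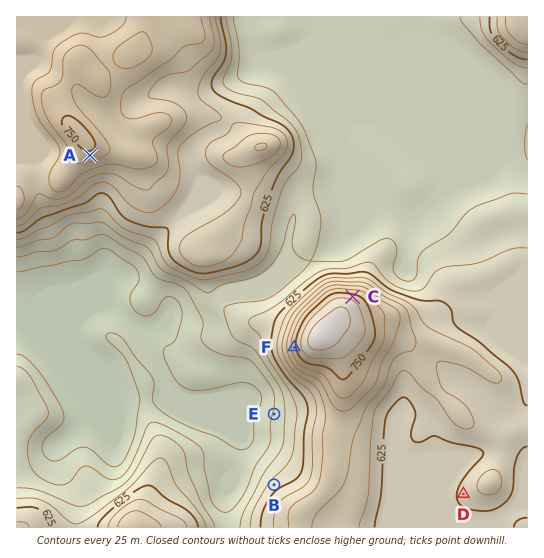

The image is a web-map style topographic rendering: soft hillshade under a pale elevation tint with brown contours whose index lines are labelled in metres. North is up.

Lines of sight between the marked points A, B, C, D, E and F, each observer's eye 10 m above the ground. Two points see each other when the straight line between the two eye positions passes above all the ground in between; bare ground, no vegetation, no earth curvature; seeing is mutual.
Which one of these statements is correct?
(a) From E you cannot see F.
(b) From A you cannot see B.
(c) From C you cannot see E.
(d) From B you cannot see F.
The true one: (c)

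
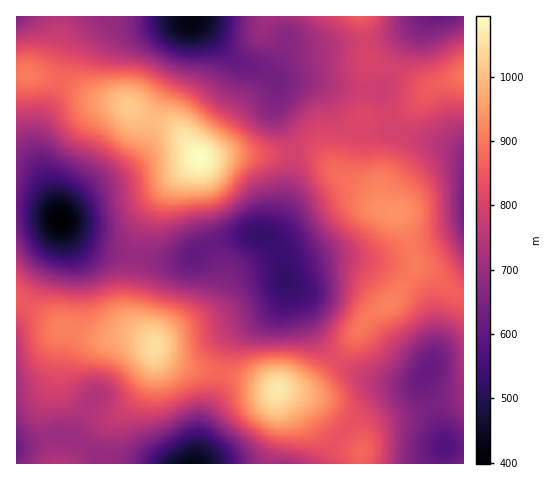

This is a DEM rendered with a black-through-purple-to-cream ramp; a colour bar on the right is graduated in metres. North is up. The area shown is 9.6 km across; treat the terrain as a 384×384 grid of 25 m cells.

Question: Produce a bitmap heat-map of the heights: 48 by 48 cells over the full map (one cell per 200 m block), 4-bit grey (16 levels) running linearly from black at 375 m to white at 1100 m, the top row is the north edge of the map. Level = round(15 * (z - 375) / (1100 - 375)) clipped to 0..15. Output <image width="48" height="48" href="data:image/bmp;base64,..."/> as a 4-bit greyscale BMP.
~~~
<image width="48" height="48" href="data:image/bmp;base64,Qk32BAAAAAAAAHYAAAAoAAAAMAAAADAAAAABAAQAAAAAAIAEAAATCwAAEwsAABAAAAAAAAAAAAAAABEREQAiIiIAMzMzAERERABVVVUAZmZmAHd3dwCIiIgAmZmZAKqqqgC7u7sAzMzMAN3d3QDu7u4A////AGZ3d3d3dmVDIhEiNFZ3eIiZmqqYdmVVVVZ3d3d3dmVUMiIjRWeImZmZqqqpdmVURWZ3d3d3d3ZlQzM0Vniaqqqqqqqph2VURWd3d3d4iHd2ZURFZ4mru7uqqqqZh2VVVWd3d3eIiIiHdlVWeavMzMu6qpmYd2ZVVneIiHeIiZmZiHd4mrzd3cy7qpmYd2ZVZniIiIiIiZqqmYiJmrze7dzLupmIdmZmZniJmIiIiaq7qpmZqr3u7t3LupiHZlVWZ3iZmYiImqvMu6qqq73e7tzLqZiHZlVVZ4iZmZmZqrzMy7uqq7zd7cy6qZiHdlVVZ4maqqqqu83d3LuqqrvMzLuqmZmIdmVVZ4mqqqu7zN3u3LuqqqqruqqZmZmYh2VVZ4mqu7vMzN7u3LqpmZmZmZiZqqqZh3ZmZ5qru7vMzd3u3LqZiId3d3eJqrqpmHdmeJqru7u8zN3d3LqYh3ZmZmZ4mruqqYh3iJqru7u8zM3cy7qYh3ZVVVVniru7qpmImaqqu7u7vMzLuqmYd2ZUREVWiau7u6mZmqqqqqqqu7uqmZiHd2VURERWeaq7u6qqqqmZmIiZmpmYiHd3ZmVEMzRFeJqru7qqqpmId3d4iIiHdmZmZlVDMzRWeJqqu7uqqoh2ZVZnd3d2ZlVWZVVDM0RWeJmqq7u6qYZVREVWZ3dmZVVVVVRDM0RWeJmqq7u6qXVDMzRVZndmZVVVVURDM0VWeJmqq7uqmGQyIiNFZ3d3ZlVVVEMzNEVneJmqu7upl1QiESNFZ3d3dmVVVDMzNEVniZqru7uph1MhERJFZ3iIh3ZmVEM0RFZ4mqu7u7uphlMhERJFZ4iZmYiHZVRERVeJqru8zLupdlMhESNFeImqqqqZh2VVVWeJq7u8zLupdlQyIiNWeJqrvLu7qHZmZniaq7u7u7updlQzIzRWeJq8zd3cuod3d3iaq7u7u7qodlRDNEVmeJq83e7ty5iIeImqu7u7u6qYdlVERVZniZq83u/u3KmZiImqqqu7uqmYdmVVVmd4mavM3v/+3LqpmZmqqqqqqpmIdmZWZ3iJqrzN3v/+3LqpmZmqqpmqmZiIdmZmeJmau8zN3u7t3LqZmZmZmZmZmZiId3d3iaqrzM3d3u7cu6mIiJmZmZmZmZiIh4iImqu8zd3d3t3LqZh3eImZmZmZmZmYiIiJmrvM3d3d3cuqmIdmZ4iImZmZmZmZmJmZqrvM3d3czLqYiHdmZniIiZmZmZqZmaqqqrvM3d3Lu6mId3ZmZmd4iImImZqqqruqqru8zMy6qZh3ZmZlVmd3iImImZqqqru6qqu7u7qpiHd2ZlVVVmd3iJmZmZqqq7u6qqqpmZmIdmZlVVVVZmd3iJmZmZmaqqqqqZmYiId2VURFVVVWZmd3iJmZiIiJmpmZmZiId3ZVQzM0RVZmZmd3iJmYiHd4iYiZiIh3d2VDMiIjRWZmZmd4iJmYd3ZneHiIiId3dmVDIREiNWZ3ZneIiZmYd2ZmZ2d4iHd3dmVDIRESNGZ3d3iImaqYdmVVVg=="/>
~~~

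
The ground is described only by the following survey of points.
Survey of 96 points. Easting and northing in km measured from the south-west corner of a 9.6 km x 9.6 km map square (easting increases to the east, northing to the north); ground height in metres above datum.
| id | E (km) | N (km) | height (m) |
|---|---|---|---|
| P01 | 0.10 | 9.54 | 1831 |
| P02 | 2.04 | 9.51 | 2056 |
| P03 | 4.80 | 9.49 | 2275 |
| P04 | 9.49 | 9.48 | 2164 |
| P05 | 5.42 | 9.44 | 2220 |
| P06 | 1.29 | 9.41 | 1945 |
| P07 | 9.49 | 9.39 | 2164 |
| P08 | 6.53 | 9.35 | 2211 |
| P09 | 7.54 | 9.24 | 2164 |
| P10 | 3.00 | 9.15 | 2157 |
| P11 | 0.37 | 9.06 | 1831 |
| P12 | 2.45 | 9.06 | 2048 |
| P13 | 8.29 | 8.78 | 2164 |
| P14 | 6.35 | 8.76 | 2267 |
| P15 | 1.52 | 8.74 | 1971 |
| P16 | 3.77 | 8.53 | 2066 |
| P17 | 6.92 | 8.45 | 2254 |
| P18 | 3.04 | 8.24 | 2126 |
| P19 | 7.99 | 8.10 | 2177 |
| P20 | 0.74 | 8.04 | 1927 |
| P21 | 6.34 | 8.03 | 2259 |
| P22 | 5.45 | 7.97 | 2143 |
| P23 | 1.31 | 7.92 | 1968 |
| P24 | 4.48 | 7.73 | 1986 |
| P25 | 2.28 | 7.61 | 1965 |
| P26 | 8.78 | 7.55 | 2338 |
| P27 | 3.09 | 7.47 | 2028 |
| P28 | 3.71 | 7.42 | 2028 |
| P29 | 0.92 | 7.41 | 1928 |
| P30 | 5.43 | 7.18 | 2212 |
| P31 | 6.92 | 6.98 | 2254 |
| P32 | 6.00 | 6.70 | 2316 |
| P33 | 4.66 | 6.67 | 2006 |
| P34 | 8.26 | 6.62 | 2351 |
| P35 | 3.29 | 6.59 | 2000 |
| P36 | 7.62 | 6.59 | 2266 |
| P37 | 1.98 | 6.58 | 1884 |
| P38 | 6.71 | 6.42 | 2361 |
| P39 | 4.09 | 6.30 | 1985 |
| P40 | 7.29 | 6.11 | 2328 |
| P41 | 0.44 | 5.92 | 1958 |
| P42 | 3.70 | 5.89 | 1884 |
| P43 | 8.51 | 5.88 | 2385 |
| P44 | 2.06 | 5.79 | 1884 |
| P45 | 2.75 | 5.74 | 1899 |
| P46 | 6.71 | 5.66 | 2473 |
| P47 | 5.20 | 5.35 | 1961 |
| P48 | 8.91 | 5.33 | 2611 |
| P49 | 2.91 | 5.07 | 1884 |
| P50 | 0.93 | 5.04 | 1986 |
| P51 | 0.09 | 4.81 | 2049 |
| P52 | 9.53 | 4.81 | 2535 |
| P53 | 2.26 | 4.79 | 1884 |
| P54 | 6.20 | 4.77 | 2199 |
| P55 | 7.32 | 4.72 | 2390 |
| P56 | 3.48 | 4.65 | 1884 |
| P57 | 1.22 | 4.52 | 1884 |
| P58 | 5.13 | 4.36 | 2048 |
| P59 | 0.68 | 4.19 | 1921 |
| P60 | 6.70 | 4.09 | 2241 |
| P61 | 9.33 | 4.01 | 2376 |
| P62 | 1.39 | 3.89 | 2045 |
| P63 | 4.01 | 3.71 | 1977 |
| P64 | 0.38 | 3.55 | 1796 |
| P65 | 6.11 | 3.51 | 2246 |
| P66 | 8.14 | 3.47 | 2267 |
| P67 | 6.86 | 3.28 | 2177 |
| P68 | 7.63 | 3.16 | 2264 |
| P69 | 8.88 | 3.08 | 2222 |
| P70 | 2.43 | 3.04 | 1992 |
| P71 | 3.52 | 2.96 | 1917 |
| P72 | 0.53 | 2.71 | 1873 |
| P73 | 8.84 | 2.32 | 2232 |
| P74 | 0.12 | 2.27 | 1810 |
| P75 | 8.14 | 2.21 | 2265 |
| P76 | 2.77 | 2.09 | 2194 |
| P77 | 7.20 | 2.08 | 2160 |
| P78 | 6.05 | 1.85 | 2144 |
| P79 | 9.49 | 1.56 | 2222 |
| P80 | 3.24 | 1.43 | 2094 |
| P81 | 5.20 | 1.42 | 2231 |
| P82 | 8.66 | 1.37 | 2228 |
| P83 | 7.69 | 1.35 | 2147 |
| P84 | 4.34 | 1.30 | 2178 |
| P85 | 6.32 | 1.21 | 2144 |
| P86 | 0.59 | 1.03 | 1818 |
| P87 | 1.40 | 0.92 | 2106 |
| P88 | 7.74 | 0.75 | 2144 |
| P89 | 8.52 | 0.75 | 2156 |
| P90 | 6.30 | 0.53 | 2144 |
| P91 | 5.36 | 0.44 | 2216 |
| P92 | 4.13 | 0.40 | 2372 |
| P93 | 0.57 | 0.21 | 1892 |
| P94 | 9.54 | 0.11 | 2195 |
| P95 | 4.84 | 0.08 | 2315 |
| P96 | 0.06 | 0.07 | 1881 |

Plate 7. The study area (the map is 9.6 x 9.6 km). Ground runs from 1790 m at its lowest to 2630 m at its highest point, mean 2120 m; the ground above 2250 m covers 20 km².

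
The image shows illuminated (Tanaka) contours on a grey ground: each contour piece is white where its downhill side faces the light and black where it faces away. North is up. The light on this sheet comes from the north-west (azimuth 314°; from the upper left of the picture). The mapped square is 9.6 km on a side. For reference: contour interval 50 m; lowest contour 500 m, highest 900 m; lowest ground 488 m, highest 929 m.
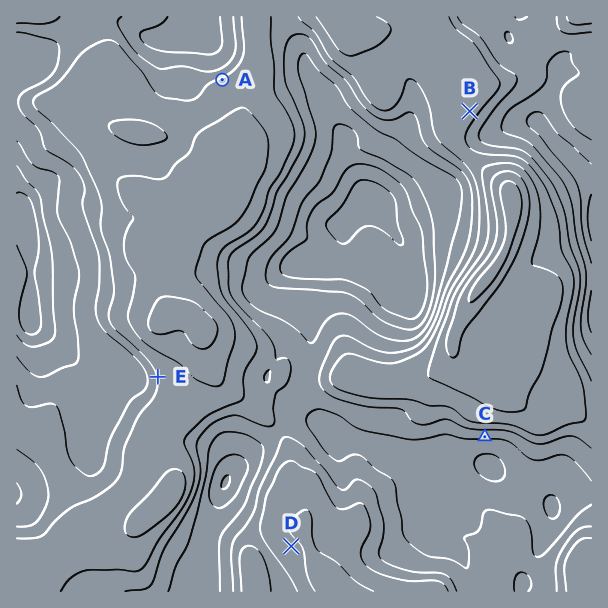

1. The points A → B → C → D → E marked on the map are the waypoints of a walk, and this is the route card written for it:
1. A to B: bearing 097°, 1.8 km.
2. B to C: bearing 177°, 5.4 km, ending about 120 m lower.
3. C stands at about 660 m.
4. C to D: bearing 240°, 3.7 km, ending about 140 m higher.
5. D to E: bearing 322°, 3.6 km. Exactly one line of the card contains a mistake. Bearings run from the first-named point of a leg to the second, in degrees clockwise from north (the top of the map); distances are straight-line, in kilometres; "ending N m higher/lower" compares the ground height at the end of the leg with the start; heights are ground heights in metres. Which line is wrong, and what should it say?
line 1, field distance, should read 4.2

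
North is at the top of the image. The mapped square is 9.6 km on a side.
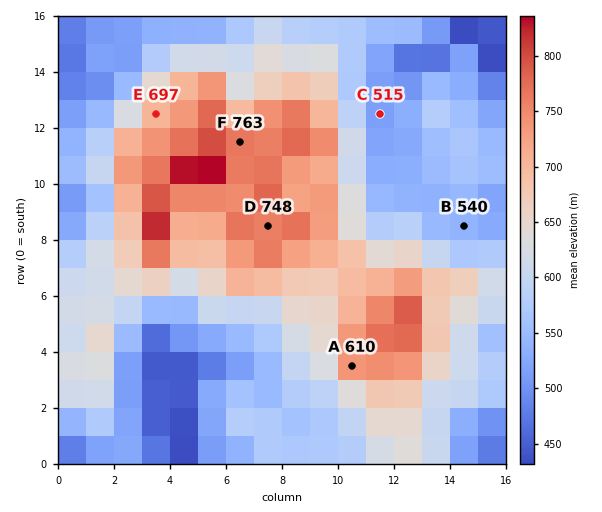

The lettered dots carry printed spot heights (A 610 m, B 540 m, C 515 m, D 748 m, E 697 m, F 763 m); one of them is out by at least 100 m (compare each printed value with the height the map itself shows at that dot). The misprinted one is A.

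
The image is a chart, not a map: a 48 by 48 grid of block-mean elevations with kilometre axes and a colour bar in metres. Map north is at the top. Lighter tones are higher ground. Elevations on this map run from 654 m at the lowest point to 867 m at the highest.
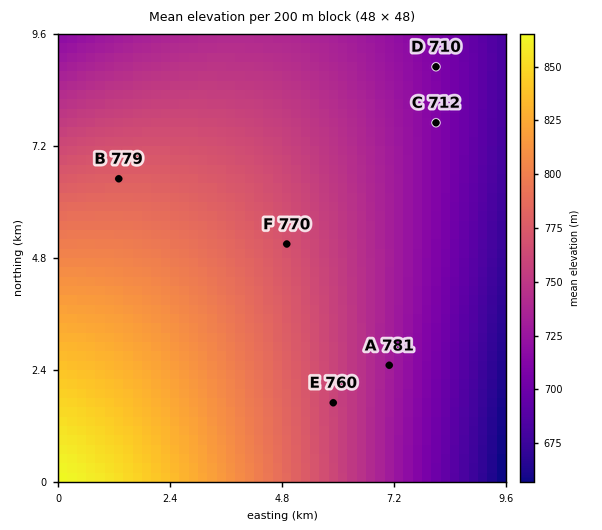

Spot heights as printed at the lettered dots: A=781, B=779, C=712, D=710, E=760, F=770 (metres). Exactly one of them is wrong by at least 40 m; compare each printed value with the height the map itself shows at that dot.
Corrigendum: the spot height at A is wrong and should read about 731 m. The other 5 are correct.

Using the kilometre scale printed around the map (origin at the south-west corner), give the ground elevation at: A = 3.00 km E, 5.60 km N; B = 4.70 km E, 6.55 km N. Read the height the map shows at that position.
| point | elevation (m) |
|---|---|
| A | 785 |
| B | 765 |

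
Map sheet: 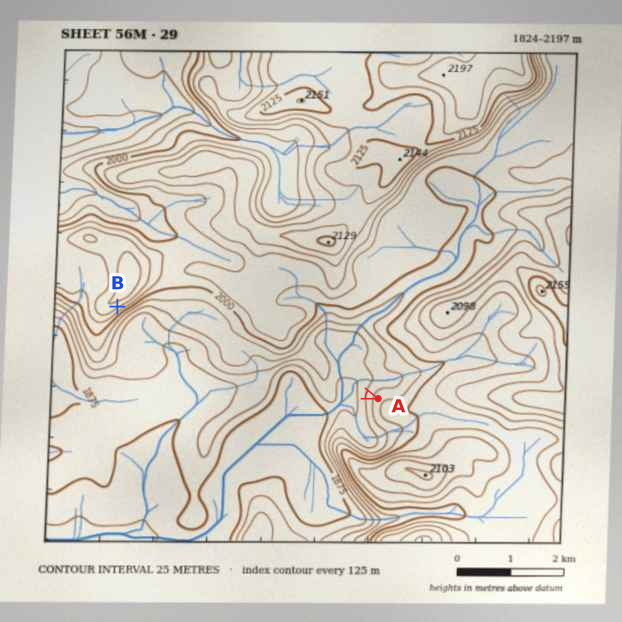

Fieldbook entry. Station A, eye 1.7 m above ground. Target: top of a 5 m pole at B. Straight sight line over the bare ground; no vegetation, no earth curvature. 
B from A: yes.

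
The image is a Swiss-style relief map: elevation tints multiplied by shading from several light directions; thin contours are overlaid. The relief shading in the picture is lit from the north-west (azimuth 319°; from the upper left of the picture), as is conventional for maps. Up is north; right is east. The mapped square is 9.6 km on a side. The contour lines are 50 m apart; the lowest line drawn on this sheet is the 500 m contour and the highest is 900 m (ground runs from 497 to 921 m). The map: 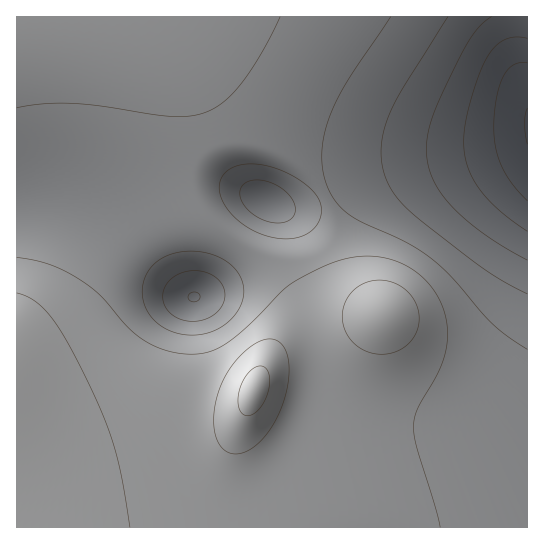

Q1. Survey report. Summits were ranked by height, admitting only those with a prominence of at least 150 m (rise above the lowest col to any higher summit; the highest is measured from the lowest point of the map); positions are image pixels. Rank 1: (254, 390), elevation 921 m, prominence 424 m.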